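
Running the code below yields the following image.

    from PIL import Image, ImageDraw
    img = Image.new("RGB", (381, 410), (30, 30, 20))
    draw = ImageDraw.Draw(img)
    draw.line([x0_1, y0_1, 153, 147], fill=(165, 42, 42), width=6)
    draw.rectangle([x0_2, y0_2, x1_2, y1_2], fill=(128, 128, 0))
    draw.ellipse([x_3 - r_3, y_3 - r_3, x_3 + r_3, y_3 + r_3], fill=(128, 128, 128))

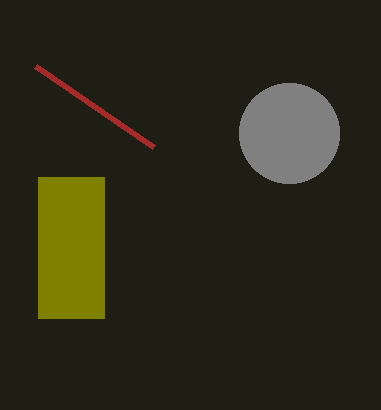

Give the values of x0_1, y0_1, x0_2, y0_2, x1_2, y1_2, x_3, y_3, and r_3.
x0_1 = 35; y0_1 = 66; x0_2 = 38; y0_2 = 177; x1_2 = 104; y1_2 = 318; x_3 = 289; y_3 = 133; r_3 = 50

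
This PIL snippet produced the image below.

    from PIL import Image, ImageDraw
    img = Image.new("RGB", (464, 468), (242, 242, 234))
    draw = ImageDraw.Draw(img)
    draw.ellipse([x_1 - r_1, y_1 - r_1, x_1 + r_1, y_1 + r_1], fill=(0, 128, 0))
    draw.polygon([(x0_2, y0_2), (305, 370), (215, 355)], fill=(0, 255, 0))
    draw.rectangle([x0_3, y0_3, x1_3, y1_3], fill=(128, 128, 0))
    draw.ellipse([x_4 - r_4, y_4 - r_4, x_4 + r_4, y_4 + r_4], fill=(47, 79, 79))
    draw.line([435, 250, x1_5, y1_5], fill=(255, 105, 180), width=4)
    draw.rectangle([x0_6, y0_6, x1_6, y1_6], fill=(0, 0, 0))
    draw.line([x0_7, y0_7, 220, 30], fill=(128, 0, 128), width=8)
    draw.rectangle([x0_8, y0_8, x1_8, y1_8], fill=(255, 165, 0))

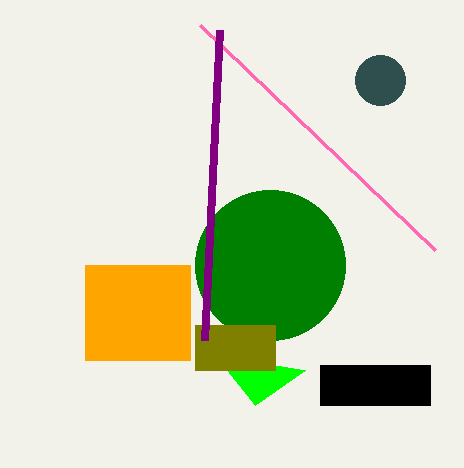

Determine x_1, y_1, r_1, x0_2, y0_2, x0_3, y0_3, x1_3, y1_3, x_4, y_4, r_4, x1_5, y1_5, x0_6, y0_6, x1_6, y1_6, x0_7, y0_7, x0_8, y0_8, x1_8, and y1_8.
x_1 = 270; y_1 = 265; r_1 = 75; x0_2 = 255; y0_2 = 405; x0_3 = 195; y0_3 = 325; x1_3 = 275; y1_3 = 370; x_4 = 380; y_4 = 80; r_4 = 25; x1_5 = 200; y1_5 = 25; x0_6 = 320; y0_6 = 365; x1_6 = 430; y1_6 = 405; x0_7 = 205; y0_7 = 340; x0_8 = 85; y0_8 = 265; x1_8 = 190; y1_8 = 360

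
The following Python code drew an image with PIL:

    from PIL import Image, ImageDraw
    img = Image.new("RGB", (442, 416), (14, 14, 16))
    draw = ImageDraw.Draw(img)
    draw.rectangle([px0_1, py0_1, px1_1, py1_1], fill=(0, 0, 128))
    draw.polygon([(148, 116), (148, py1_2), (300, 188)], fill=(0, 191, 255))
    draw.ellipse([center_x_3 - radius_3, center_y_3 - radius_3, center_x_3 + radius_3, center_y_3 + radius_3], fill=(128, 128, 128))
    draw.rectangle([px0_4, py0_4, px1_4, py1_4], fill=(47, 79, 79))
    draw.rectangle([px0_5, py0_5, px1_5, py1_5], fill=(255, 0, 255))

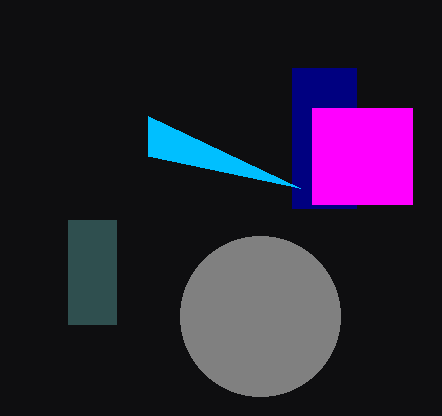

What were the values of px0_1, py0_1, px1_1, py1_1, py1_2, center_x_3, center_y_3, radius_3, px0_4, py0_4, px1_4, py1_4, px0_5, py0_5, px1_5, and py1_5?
px0_1 = 292, py0_1 = 68, px1_1 = 356, py1_1 = 208, py1_2 = 156, center_x_3 = 260, center_y_3 = 316, radius_3 = 80, px0_4 = 68, py0_4 = 220, px1_4 = 116, py1_4 = 324, px0_5 = 312, py0_5 = 108, px1_5 = 412, py1_5 = 204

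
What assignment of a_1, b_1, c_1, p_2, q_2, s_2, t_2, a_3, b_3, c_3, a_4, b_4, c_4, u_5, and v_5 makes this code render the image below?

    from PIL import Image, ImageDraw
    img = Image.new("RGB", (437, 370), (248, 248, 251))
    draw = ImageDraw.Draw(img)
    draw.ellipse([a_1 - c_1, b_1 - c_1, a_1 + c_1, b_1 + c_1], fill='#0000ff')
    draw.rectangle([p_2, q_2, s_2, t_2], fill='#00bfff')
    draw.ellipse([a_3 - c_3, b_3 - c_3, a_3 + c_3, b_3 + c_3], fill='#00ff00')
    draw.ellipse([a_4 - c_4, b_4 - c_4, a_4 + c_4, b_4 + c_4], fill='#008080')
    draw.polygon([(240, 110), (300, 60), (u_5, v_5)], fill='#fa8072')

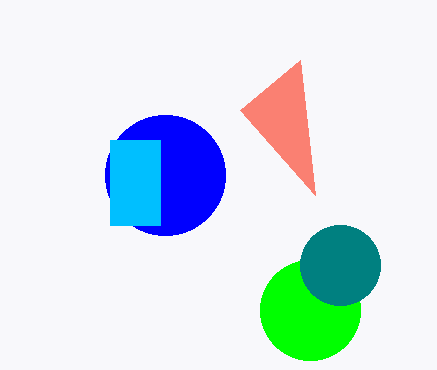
a_1 = 165
b_1 = 175
c_1 = 60
p_2 = 110
q_2 = 140
s_2 = 160
t_2 = 225
a_3 = 310
b_3 = 310
c_3 = 50
a_4 = 340
b_4 = 265
c_4 = 40
u_5 = 315
v_5 = 195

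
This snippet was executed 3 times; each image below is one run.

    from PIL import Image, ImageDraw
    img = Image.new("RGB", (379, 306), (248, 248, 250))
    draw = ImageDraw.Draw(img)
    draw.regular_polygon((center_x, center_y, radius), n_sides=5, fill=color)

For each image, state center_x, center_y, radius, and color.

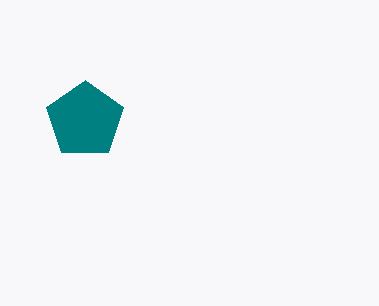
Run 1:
center_x = 85; center_y = 120; radius = 40; color = 'teal'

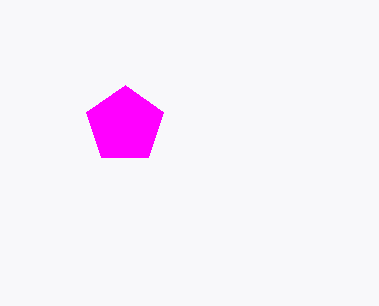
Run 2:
center_x = 125, center_y = 125, radius = 40, color = 'magenta'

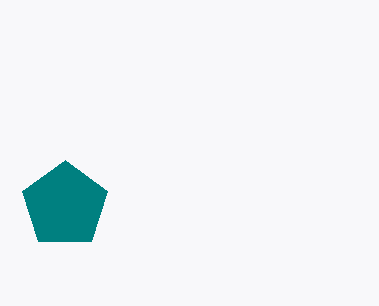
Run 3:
center_x = 65
center_y = 205
radius = 45
color = 'teal'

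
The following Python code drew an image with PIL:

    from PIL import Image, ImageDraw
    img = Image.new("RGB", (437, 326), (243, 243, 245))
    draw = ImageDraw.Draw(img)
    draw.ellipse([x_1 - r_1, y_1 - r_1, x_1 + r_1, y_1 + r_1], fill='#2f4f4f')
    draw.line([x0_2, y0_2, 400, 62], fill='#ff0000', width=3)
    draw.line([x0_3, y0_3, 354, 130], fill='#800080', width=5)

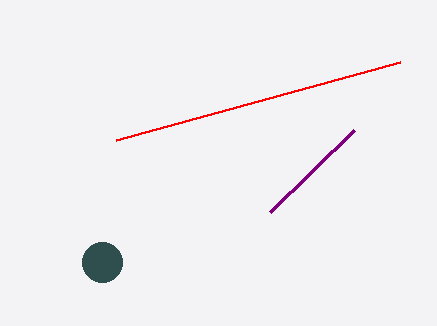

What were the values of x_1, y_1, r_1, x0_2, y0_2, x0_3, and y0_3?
x_1 = 102; y_1 = 262; r_1 = 20; x0_2 = 116; y0_2 = 140; x0_3 = 270; y0_3 = 212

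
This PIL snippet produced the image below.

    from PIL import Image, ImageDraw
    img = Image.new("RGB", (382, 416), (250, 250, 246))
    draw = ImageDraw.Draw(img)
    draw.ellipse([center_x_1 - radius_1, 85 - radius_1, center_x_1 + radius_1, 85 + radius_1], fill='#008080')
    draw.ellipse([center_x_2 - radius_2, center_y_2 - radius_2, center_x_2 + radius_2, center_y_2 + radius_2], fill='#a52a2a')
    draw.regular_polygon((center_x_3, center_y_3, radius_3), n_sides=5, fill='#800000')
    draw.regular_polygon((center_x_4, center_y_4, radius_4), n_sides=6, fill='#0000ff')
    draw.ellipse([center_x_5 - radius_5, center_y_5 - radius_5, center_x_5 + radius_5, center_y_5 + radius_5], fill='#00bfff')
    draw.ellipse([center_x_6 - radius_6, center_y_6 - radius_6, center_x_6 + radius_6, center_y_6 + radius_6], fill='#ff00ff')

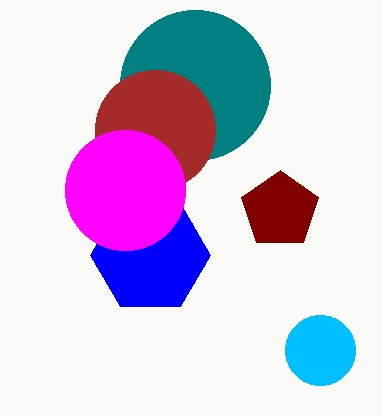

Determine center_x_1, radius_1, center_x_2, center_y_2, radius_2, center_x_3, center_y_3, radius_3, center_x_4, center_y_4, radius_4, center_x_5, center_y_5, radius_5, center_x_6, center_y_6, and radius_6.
center_x_1 = 195, radius_1 = 75, center_x_2 = 155, center_y_2 = 130, radius_2 = 60, center_x_3 = 280, center_y_3 = 210, radius_3 = 40, center_x_4 = 150, center_y_4 = 255, radius_4 = 60, center_x_5 = 320, center_y_5 = 350, radius_5 = 35, center_x_6 = 125, center_y_6 = 190, radius_6 = 60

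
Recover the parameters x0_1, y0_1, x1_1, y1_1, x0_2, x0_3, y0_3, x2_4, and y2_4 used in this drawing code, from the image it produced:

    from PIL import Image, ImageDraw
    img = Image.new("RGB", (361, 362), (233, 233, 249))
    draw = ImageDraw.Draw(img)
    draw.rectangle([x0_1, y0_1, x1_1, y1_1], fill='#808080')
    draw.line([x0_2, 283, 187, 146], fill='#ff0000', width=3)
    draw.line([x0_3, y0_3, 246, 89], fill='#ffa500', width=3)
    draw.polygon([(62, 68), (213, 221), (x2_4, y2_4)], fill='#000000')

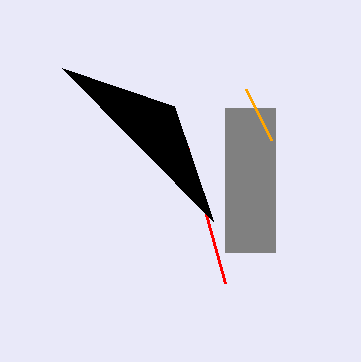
x0_1 = 225
y0_1 = 108
x1_1 = 275
y1_1 = 252
x0_2 = 225
x0_3 = 271
y0_3 = 140
x2_4 = 174
y2_4 = 106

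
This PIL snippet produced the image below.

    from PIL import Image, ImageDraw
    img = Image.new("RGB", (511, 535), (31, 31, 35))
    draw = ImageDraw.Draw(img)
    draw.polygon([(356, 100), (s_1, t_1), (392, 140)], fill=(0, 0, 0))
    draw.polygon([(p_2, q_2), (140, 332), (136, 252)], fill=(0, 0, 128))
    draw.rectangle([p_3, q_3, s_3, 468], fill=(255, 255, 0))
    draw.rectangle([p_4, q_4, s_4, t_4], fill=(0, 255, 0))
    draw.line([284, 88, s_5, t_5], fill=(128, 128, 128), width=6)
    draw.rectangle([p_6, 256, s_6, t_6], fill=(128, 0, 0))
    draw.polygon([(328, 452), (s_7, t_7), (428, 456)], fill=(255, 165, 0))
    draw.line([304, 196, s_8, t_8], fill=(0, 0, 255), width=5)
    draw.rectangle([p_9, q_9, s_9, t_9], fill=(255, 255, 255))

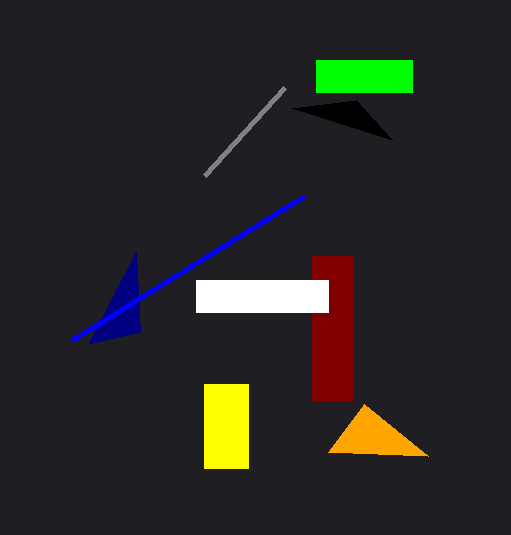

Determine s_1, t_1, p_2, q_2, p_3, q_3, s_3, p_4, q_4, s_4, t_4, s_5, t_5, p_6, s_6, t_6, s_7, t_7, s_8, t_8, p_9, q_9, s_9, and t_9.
s_1 = 292
t_1 = 108
p_2 = 88
q_2 = 344
p_3 = 204
q_3 = 384
s_3 = 248
p_4 = 316
q_4 = 60
s_4 = 412
t_4 = 92
s_5 = 204
t_5 = 176
p_6 = 312
s_6 = 352
t_6 = 400
s_7 = 364
t_7 = 404
s_8 = 72
t_8 = 340
p_9 = 196
q_9 = 280
s_9 = 328
t_9 = 312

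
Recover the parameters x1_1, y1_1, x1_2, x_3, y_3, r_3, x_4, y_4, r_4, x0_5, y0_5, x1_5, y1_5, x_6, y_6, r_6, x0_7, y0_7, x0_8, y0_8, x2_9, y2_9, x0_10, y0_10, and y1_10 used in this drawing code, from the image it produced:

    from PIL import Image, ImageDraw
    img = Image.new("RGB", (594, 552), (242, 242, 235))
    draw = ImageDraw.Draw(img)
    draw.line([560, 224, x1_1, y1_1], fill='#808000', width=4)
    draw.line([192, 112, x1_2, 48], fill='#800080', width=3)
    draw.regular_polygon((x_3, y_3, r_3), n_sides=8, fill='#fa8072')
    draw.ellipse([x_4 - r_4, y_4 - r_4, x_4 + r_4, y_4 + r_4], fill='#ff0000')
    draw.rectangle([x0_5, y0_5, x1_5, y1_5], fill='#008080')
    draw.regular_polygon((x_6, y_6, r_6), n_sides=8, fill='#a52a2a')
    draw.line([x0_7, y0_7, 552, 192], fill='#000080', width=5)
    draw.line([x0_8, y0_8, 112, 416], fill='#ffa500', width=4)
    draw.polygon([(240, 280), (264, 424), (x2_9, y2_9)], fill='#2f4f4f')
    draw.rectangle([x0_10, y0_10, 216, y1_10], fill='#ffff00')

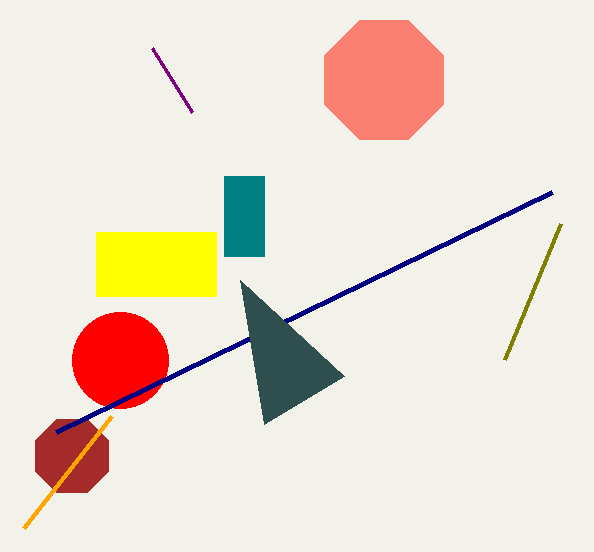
x1_1 = 504; y1_1 = 360; x1_2 = 152; x_3 = 384; y_3 = 80; r_3 = 64; x_4 = 120; y_4 = 360; r_4 = 48; x0_5 = 224; y0_5 = 176; x1_5 = 264; y1_5 = 256; x_6 = 72; y_6 = 456; r_6 = 40; x0_7 = 56; y0_7 = 432; x0_8 = 24; y0_8 = 528; x2_9 = 344; y2_9 = 376; x0_10 = 96; y0_10 = 232; y1_10 = 296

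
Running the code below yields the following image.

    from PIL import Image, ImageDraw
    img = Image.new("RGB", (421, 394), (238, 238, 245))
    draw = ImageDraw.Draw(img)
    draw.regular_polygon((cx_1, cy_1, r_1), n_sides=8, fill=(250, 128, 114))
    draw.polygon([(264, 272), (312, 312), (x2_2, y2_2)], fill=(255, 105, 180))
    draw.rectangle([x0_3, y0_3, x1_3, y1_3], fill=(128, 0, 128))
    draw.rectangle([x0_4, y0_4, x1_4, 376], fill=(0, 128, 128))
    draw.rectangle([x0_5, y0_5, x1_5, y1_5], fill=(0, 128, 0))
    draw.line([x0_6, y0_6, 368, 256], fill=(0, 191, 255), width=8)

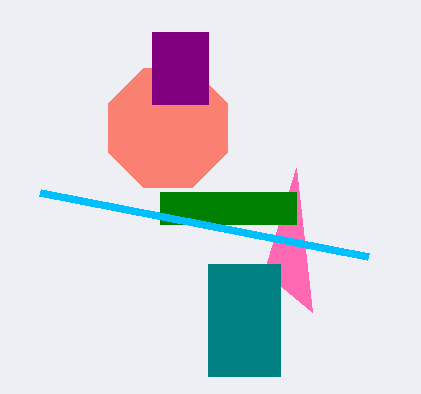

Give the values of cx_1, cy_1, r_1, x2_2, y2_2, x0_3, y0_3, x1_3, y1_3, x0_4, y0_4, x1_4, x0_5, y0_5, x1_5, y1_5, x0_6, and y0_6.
cx_1 = 168
cy_1 = 128
r_1 = 64
x2_2 = 296
y2_2 = 168
x0_3 = 152
y0_3 = 32
x1_3 = 208
y1_3 = 104
x0_4 = 208
y0_4 = 264
x1_4 = 280
x0_5 = 160
y0_5 = 192
x1_5 = 296
y1_5 = 224
x0_6 = 40
y0_6 = 192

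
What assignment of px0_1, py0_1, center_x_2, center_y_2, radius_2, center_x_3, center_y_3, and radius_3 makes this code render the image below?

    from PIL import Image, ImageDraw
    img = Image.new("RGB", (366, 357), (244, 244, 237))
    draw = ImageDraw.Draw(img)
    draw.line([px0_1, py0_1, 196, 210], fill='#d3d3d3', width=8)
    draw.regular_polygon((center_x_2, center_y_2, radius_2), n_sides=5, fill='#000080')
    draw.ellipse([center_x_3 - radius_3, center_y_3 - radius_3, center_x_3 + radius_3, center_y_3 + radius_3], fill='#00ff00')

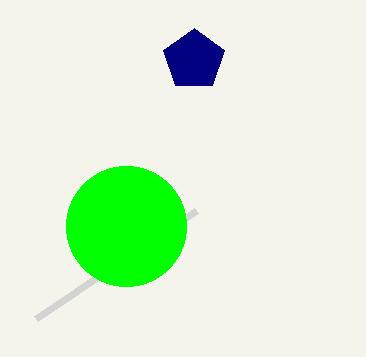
px0_1 = 36
py0_1 = 318
center_x_2 = 194
center_y_2 = 60
radius_2 = 32
center_x_3 = 126
center_y_3 = 226
radius_3 = 60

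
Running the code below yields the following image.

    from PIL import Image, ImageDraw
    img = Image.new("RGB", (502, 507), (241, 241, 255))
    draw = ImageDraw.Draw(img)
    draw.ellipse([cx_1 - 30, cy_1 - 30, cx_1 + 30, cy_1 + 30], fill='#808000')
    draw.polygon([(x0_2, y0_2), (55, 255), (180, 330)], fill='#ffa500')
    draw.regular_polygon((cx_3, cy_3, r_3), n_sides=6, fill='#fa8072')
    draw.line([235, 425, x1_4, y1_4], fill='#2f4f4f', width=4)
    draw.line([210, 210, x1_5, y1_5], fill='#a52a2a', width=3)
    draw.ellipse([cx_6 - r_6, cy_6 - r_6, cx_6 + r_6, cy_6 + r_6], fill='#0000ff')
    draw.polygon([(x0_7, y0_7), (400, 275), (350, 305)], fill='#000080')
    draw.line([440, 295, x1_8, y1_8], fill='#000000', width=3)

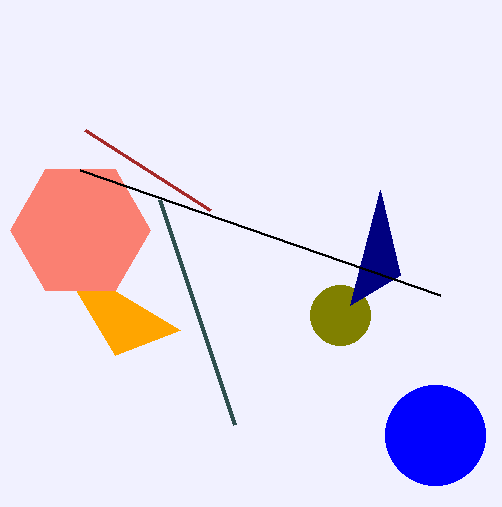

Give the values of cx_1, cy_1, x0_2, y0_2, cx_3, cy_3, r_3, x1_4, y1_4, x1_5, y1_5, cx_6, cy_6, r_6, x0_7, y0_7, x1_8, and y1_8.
cx_1 = 340, cy_1 = 315, x0_2 = 115, y0_2 = 355, cx_3 = 80, cy_3 = 230, r_3 = 70, x1_4 = 160, y1_4 = 200, x1_5 = 85, y1_5 = 130, cx_6 = 435, cy_6 = 435, r_6 = 50, x0_7 = 380, y0_7 = 190, x1_8 = 80, y1_8 = 170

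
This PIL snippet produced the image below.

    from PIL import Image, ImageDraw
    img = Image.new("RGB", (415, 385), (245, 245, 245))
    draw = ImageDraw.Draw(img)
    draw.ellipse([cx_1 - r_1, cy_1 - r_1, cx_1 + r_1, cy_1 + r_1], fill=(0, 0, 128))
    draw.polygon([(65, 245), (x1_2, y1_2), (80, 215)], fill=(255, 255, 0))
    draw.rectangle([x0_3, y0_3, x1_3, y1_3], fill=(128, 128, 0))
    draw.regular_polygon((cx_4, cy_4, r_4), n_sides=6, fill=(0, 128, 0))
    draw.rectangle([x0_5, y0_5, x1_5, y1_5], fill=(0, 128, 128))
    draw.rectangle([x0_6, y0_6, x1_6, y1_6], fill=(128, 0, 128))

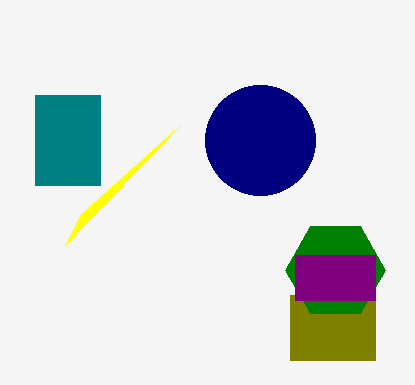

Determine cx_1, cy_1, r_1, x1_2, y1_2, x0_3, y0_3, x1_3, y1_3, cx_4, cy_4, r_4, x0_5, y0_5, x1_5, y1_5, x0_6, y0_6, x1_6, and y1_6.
cx_1 = 260; cy_1 = 140; r_1 = 55; x1_2 = 180; y1_2 = 125; x0_3 = 290; y0_3 = 295; x1_3 = 375; y1_3 = 360; cx_4 = 335; cy_4 = 270; r_4 = 50; x0_5 = 35; y0_5 = 95; x1_5 = 100; y1_5 = 185; x0_6 = 295; y0_6 = 255; x1_6 = 375; y1_6 = 300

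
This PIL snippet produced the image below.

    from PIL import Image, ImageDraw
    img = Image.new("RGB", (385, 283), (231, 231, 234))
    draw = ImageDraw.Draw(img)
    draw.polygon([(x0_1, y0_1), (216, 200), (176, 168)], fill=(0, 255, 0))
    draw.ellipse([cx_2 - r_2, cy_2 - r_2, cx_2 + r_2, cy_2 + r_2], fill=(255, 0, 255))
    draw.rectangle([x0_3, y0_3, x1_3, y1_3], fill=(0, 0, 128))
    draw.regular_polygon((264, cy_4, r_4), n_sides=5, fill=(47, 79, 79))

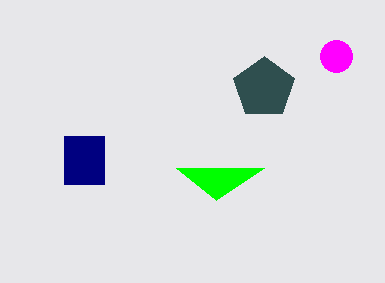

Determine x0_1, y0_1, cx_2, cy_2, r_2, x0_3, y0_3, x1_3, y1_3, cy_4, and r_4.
x0_1 = 264
y0_1 = 168
cx_2 = 336
cy_2 = 56
r_2 = 16
x0_3 = 64
y0_3 = 136
x1_3 = 104
y1_3 = 184
cy_4 = 88
r_4 = 32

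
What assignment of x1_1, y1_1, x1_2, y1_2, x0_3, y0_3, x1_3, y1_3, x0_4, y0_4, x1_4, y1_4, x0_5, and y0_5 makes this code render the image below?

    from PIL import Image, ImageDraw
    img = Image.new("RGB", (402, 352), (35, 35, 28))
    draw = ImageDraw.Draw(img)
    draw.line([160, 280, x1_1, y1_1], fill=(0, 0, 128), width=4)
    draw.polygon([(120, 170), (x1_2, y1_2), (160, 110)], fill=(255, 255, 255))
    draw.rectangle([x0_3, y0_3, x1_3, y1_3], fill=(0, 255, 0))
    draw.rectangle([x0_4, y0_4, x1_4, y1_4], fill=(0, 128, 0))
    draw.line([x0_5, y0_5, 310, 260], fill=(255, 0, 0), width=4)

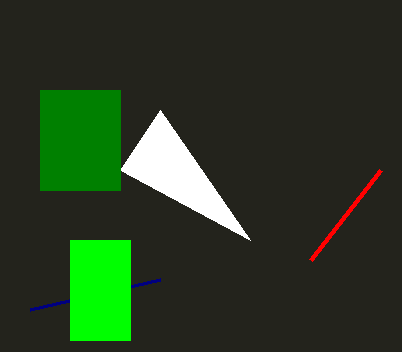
x1_1 = 30
y1_1 = 310
x1_2 = 250
y1_2 = 240
x0_3 = 70
y0_3 = 240
x1_3 = 130
y1_3 = 340
x0_4 = 40
y0_4 = 90
x1_4 = 120
y1_4 = 190
x0_5 = 380
y0_5 = 170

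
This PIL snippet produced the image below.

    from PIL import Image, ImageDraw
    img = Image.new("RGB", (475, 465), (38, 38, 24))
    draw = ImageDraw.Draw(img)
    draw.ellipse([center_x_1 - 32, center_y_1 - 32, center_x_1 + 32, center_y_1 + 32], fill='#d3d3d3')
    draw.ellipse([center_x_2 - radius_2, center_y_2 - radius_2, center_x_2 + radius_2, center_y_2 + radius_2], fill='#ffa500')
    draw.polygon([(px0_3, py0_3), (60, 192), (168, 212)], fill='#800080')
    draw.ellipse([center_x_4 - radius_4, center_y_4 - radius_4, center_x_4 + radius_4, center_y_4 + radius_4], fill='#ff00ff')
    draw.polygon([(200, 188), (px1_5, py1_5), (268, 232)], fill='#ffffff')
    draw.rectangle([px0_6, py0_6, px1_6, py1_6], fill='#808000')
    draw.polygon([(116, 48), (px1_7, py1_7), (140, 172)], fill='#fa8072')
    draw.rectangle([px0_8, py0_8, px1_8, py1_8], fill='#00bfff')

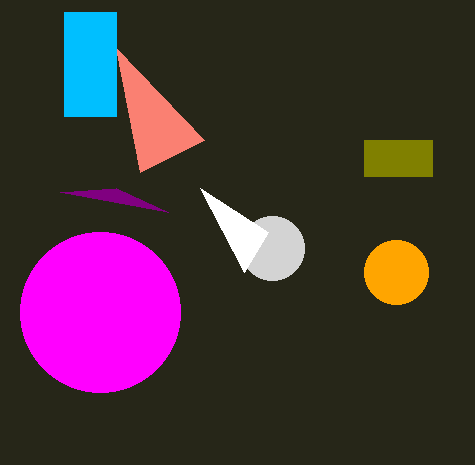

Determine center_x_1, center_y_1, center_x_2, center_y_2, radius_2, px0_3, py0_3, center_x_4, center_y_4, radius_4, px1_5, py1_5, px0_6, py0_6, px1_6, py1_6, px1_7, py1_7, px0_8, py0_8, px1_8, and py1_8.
center_x_1 = 272; center_y_1 = 248; center_x_2 = 396; center_y_2 = 272; radius_2 = 32; px0_3 = 116; py0_3 = 188; center_x_4 = 100; center_y_4 = 312; radius_4 = 80; px1_5 = 244; py1_5 = 272; px0_6 = 364; py0_6 = 140; px1_6 = 432; py1_6 = 176; px1_7 = 204; py1_7 = 140; px0_8 = 64; py0_8 = 12; px1_8 = 116; py1_8 = 116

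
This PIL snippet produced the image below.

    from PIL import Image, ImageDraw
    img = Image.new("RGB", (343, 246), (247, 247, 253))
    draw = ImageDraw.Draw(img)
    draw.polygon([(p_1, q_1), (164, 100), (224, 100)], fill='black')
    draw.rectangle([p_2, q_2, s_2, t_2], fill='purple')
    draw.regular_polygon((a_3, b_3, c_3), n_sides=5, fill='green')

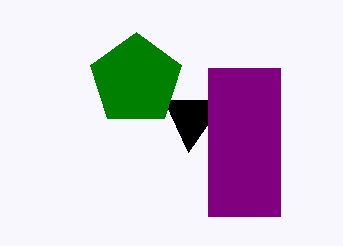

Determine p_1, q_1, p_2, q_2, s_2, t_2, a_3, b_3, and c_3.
p_1 = 188
q_1 = 152
p_2 = 208
q_2 = 68
s_2 = 280
t_2 = 216
a_3 = 136
b_3 = 80
c_3 = 48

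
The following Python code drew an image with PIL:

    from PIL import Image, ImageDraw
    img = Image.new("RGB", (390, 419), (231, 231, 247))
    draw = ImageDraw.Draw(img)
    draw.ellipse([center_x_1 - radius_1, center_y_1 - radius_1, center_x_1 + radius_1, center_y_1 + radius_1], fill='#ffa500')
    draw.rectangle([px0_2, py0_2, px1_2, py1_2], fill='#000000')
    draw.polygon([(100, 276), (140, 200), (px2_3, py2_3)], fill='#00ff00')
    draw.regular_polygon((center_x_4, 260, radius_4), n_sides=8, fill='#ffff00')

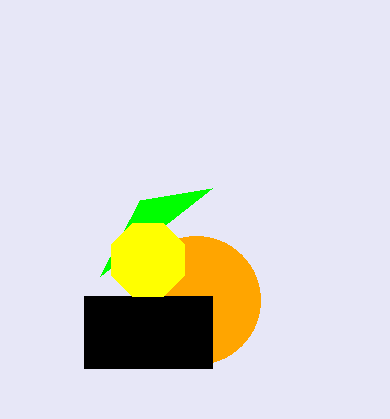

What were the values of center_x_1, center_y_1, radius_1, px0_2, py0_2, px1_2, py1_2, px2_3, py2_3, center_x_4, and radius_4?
center_x_1 = 196; center_y_1 = 300; radius_1 = 64; px0_2 = 84; py0_2 = 296; px1_2 = 212; py1_2 = 368; px2_3 = 212; py2_3 = 188; center_x_4 = 148; radius_4 = 40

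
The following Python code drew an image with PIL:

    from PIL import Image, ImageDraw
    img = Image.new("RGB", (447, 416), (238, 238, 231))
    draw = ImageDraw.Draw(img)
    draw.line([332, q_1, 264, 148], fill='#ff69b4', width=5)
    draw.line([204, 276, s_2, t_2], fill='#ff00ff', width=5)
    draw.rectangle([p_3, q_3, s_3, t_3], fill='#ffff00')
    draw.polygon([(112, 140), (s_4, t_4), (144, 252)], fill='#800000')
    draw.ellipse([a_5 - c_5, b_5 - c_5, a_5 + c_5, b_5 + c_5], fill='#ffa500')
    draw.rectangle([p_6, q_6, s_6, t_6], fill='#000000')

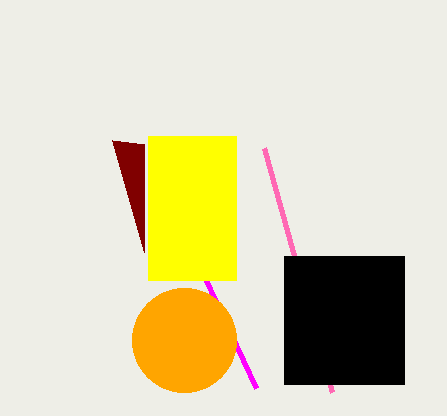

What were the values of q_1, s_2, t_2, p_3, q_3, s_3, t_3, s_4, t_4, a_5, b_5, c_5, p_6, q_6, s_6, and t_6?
q_1 = 392; s_2 = 256; t_2 = 388; p_3 = 148; q_3 = 136; s_3 = 236; t_3 = 280; s_4 = 144; t_4 = 144; a_5 = 184; b_5 = 340; c_5 = 52; p_6 = 284; q_6 = 256; s_6 = 404; t_6 = 384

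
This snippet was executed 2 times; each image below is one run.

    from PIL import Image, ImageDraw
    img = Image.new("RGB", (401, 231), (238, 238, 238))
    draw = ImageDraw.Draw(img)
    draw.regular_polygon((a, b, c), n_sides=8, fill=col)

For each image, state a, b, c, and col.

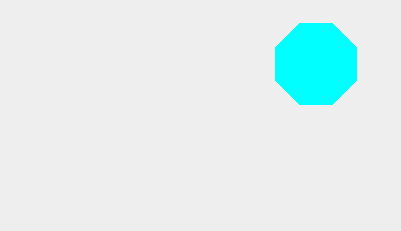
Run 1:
a = 316; b = 64; c = 44; col = 'cyan'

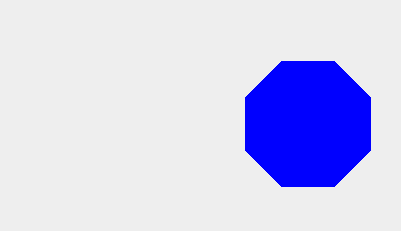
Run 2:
a = 308; b = 124; c = 68; col = 'blue'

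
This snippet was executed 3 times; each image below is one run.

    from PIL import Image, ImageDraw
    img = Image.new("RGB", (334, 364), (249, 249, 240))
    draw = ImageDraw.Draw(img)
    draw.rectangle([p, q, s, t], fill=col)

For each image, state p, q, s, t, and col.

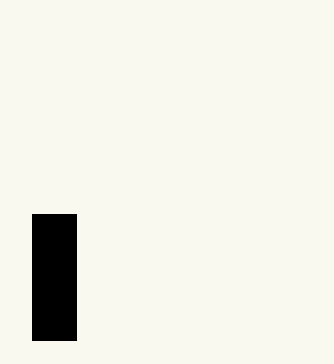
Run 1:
p = 32, q = 214, s = 76, t = 340, col = 'black'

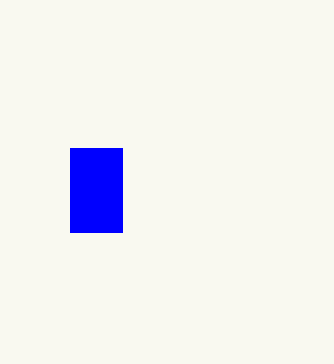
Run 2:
p = 70
q = 148
s = 122
t = 232
col = 'blue'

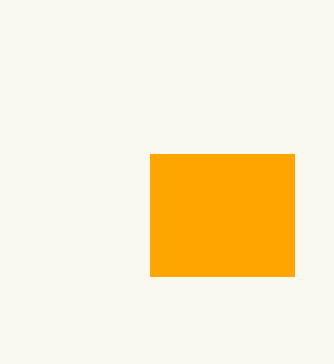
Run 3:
p = 150, q = 154, s = 294, t = 276, col = 'orange'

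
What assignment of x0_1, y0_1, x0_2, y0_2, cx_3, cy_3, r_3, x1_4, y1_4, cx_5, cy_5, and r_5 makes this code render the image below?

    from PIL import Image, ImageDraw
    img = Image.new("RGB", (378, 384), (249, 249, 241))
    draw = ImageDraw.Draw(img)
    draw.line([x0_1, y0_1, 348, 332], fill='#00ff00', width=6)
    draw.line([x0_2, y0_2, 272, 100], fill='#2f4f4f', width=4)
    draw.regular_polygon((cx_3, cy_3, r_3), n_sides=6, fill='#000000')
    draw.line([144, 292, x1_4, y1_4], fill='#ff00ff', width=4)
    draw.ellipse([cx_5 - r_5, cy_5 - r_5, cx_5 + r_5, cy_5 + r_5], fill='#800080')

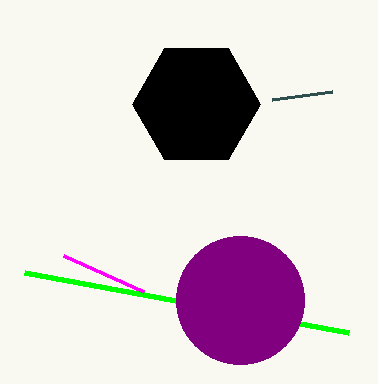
x0_1 = 24
y0_1 = 272
x0_2 = 332
y0_2 = 92
cx_3 = 196
cy_3 = 104
r_3 = 64
x1_4 = 64
y1_4 = 256
cx_5 = 240
cy_5 = 300
r_5 = 64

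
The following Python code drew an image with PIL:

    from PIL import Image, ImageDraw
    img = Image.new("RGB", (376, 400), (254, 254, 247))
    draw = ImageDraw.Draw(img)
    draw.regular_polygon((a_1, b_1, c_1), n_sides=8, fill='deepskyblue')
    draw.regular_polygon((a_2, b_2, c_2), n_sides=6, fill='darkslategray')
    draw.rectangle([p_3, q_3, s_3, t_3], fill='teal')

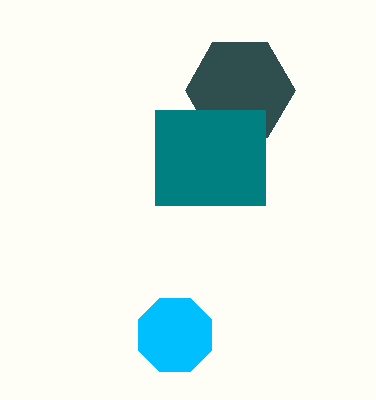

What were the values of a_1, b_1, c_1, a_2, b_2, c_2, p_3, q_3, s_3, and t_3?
a_1 = 175, b_1 = 335, c_1 = 40, a_2 = 240, b_2 = 90, c_2 = 55, p_3 = 155, q_3 = 110, s_3 = 265, t_3 = 205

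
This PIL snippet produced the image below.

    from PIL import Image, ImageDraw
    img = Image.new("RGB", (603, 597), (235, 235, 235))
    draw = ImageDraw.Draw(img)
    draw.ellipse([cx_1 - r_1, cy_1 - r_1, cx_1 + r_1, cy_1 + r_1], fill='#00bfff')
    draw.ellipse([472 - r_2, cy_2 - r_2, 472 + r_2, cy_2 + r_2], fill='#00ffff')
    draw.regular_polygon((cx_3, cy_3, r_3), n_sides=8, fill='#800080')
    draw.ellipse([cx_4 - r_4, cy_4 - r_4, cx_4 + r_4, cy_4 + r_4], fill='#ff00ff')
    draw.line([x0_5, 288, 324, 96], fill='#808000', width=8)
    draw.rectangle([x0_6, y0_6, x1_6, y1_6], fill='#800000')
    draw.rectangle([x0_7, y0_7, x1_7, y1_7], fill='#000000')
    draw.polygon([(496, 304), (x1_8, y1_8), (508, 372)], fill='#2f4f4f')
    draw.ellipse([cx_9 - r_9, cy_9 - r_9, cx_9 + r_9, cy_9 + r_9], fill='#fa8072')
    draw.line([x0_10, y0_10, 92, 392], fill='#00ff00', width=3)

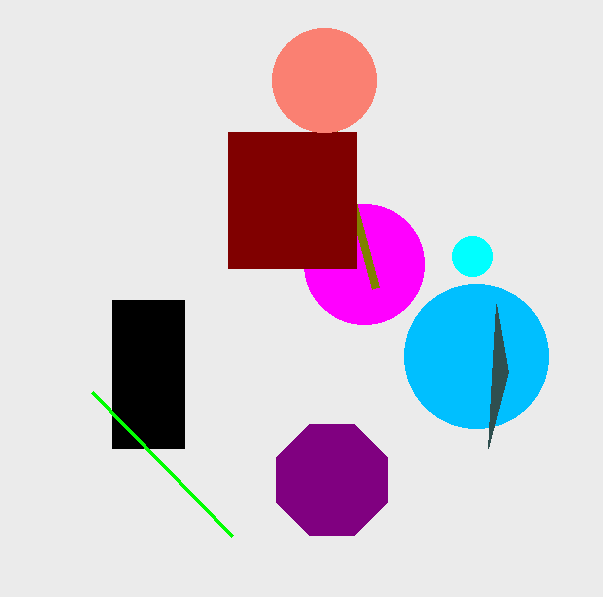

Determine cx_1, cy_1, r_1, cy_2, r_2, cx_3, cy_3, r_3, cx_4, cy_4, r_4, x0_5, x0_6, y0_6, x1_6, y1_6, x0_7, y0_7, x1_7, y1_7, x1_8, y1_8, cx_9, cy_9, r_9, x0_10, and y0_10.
cx_1 = 476
cy_1 = 356
r_1 = 72
cy_2 = 256
r_2 = 20
cx_3 = 332
cy_3 = 480
r_3 = 60
cx_4 = 364
cy_4 = 264
r_4 = 60
x0_5 = 376
x0_6 = 228
y0_6 = 132
x1_6 = 356
y1_6 = 268
x0_7 = 112
y0_7 = 300
x1_7 = 184
y1_7 = 448
x1_8 = 488
y1_8 = 448
cx_9 = 324
cy_9 = 80
r_9 = 52
x0_10 = 232
y0_10 = 536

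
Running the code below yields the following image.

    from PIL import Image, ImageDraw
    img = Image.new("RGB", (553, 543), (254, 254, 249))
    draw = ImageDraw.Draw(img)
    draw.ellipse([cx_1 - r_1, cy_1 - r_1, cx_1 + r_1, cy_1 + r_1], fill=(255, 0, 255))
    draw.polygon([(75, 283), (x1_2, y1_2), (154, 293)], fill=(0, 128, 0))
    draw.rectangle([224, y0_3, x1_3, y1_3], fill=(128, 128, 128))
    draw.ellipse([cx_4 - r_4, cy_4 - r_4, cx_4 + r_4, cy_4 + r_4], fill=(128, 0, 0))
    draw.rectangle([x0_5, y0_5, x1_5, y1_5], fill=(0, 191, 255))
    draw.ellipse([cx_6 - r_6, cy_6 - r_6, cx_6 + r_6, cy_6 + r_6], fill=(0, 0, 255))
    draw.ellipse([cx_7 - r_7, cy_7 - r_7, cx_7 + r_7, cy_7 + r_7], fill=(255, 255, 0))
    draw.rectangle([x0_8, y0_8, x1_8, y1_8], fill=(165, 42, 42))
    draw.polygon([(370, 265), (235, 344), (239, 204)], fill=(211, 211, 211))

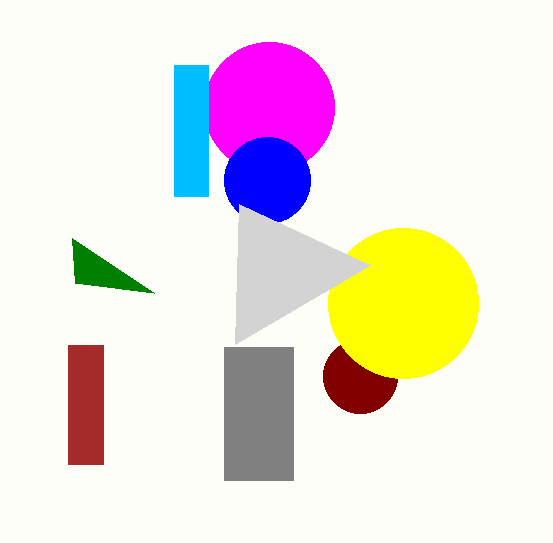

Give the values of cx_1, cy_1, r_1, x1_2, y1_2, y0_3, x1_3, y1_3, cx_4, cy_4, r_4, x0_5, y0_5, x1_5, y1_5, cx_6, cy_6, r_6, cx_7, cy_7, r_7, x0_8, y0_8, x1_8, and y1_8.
cx_1 = 269; cy_1 = 107; r_1 = 65; x1_2 = 72; y1_2 = 238; y0_3 = 347; x1_3 = 293; y1_3 = 480; cx_4 = 360; cy_4 = 376; r_4 = 37; x0_5 = 174; y0_5 = 65; x1_5 = 208; y1_5 = 196; cx_6 = 267; cy_6 = 180; r_6 = 43; cx_7 = 403; cy_7 = 303; r_7 = 75; x0_8 = 68; y0_8 = 345; x1_8 = 103; y1_8 = 464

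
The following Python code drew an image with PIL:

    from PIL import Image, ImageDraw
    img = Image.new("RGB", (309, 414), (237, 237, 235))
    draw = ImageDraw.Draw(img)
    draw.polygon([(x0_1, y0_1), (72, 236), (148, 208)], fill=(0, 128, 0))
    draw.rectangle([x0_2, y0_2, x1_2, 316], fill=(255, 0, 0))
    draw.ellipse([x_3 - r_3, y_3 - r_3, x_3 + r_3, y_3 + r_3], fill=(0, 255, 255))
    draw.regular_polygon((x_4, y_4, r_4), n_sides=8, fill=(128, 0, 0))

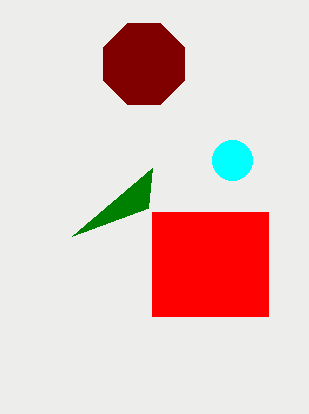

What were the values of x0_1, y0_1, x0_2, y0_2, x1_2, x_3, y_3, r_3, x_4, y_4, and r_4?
x0_1 = 152
y0_1 = 168
x0_2 = 152
y0_2 = 212
x1_2 = 268
x_3 = 232
y_3 = 160
r_3 = 20
x_4 = 144
y_4 = 64
r_4 = 44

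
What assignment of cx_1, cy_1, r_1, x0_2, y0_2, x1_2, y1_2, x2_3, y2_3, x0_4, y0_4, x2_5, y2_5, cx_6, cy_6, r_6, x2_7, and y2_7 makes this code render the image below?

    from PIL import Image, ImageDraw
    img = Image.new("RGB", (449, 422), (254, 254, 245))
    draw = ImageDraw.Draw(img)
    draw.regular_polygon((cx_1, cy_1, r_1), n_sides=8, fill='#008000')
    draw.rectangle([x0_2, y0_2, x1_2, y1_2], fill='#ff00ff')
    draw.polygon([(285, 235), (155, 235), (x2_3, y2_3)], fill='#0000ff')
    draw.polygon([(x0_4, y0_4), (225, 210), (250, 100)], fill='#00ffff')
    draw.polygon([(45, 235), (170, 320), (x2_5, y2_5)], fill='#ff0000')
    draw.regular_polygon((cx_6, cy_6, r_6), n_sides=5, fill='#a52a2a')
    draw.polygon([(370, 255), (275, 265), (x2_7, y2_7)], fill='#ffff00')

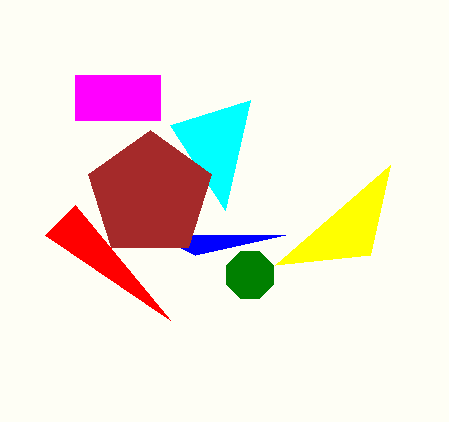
cx_1 = 250
cy_1 = 275
r_1 = 25
x0_2 = 75
y0_2 = 75
x1_2 = 160
y1_2 = 120
x2_3 = 195
y2_3 = 255
x0_4 = 170
y0_4 = 125
x2_5 = 75
y2_5 = 205
cx_6 = 150
cy_6 = 195
r_6 = 65
x2_7 = 390
y2_7 = 165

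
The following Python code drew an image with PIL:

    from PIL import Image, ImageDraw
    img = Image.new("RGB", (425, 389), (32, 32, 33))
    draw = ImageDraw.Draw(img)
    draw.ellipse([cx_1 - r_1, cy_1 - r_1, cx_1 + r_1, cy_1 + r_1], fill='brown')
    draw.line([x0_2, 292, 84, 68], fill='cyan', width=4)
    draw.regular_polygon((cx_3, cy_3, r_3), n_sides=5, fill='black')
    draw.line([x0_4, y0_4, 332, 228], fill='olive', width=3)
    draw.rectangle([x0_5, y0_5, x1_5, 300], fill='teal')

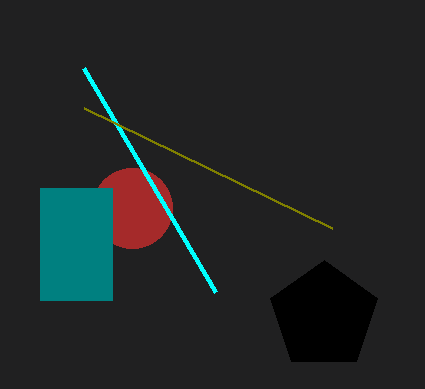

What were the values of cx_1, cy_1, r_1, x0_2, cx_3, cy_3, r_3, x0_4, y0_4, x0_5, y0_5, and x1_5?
cx_1 = 132, cy_1 = 208, r_1 = 40, x0_2 = 216, cx_3 = 324, cy_3 = 316, r_3 = 56, x0_4 = 84, y0_4 = 108, x0_5 = 40, y0_5 = 188, x1_5 = 112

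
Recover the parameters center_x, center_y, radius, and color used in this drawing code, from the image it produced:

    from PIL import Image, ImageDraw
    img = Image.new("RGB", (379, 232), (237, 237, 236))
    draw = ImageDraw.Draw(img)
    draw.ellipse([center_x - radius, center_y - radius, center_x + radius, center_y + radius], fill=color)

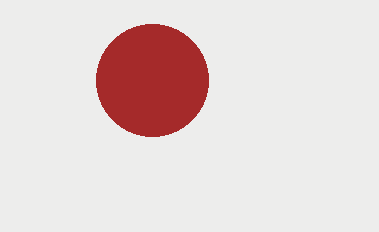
center_x = 152
center_y = 80
radius = 56
color = 'brown'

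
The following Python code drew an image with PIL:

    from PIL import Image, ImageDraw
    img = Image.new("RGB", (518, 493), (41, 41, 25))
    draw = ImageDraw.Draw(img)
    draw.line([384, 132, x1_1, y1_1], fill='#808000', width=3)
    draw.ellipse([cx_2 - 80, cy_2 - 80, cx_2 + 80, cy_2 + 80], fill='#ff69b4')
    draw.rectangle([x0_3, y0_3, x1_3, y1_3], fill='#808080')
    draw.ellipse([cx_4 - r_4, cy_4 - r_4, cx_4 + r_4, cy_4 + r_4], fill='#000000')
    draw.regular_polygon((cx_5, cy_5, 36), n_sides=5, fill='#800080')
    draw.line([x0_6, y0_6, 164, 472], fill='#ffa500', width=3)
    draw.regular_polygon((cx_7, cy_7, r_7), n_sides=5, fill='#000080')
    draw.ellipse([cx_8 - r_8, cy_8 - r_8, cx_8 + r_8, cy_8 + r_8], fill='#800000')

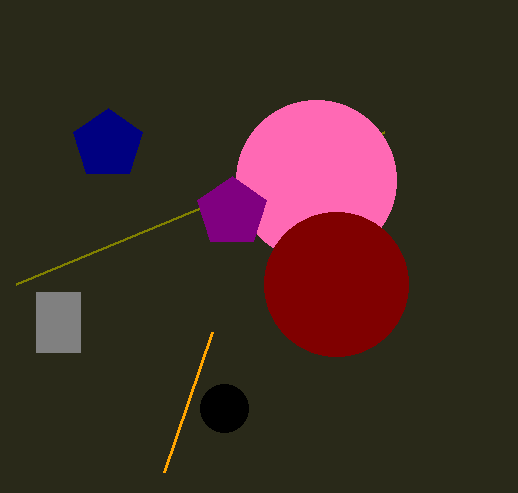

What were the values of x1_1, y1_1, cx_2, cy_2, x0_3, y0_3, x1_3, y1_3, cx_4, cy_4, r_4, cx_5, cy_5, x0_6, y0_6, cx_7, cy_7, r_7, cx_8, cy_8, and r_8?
x1_1 = 16, y1_1 = 284, cx_2 = 316, cy_2 = 180, x0_3 = 36, y0_3 = 292, x1_3 = 80, y1_3 = 352, cx_4 = 224, cy_4 = 408, r_4 = 24, cx_5 = 232, cy_5 = 212, x0_6 = 212, y0_6 = 332, cx_7 = 108, cy_7 = 144, r_7 = 36, cx_8 = 336, cy_8 = 284, r_8 = 72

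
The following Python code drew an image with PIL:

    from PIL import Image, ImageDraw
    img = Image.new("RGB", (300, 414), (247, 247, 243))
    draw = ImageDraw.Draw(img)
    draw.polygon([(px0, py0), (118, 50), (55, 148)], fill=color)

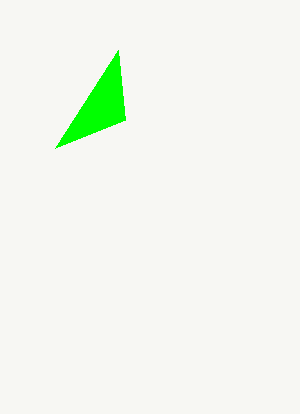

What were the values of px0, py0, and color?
px0 = 125
py0 = 120
color = 'lime'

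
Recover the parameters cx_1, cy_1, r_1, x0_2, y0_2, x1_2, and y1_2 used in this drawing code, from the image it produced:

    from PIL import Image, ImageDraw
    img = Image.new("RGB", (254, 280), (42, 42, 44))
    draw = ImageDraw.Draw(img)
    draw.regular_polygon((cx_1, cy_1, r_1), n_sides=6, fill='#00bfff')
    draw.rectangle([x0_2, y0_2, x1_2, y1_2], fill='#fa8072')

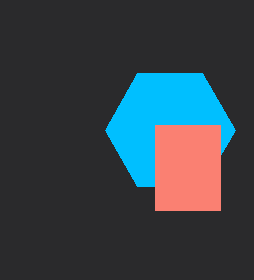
cx_1 = 170; cy_1 = 130; r_1 = 65; x0_2 = 155; y0_2 = 125; x1_2 = 220; y1_2 = 210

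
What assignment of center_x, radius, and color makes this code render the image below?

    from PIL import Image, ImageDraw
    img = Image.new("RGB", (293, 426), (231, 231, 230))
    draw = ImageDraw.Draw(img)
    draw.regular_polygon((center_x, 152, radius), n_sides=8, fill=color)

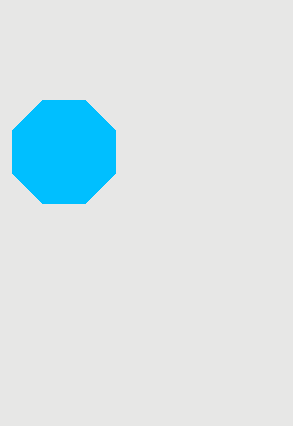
center_x = 64
radius = 56
color = 'deepskyblue'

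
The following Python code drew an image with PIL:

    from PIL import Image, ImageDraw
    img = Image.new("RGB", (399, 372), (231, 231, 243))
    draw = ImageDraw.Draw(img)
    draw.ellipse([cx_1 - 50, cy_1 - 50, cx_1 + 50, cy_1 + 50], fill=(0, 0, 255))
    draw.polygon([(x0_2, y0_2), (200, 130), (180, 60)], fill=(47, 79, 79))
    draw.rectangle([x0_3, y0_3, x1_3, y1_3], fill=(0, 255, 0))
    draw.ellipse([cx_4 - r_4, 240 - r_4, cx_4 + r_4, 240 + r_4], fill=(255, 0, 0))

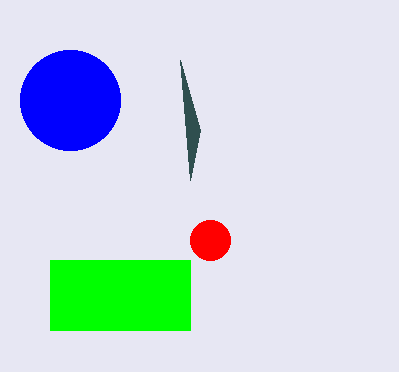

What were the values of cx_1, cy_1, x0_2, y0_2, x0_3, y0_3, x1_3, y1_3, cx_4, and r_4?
cx_1 = 70; cy_1 = 100; x0_2 = 190; y0_2 = 180; x0_3 = 50; y0_3 = 260; x1_3 = 190; y1_3 = 330; cx_4 = 210; r_4 = 20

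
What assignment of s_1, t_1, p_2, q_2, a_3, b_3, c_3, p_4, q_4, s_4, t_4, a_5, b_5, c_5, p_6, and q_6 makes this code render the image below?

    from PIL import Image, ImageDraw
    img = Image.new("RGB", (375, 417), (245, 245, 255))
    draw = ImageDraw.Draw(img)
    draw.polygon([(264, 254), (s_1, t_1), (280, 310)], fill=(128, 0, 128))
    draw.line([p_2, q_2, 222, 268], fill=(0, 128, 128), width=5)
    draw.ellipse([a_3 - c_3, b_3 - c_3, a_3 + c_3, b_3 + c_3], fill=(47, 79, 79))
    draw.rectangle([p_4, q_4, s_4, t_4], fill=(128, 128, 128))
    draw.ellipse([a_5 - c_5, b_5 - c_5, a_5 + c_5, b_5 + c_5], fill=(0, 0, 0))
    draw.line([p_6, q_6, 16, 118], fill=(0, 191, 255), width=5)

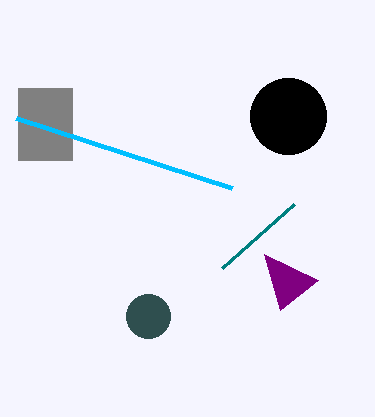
s_1 = 318; t_1 = 280; p_2 = 294; q_2 = 204; a_3 = 148; b_3 = 316; c_3 = 22; p_4 = 18; q_4 = 88; s_4 = 72; t_4 = 160; a_5 = 288; b_5 = 116; c_5 = 38; p_6 = 232; q_6 = 188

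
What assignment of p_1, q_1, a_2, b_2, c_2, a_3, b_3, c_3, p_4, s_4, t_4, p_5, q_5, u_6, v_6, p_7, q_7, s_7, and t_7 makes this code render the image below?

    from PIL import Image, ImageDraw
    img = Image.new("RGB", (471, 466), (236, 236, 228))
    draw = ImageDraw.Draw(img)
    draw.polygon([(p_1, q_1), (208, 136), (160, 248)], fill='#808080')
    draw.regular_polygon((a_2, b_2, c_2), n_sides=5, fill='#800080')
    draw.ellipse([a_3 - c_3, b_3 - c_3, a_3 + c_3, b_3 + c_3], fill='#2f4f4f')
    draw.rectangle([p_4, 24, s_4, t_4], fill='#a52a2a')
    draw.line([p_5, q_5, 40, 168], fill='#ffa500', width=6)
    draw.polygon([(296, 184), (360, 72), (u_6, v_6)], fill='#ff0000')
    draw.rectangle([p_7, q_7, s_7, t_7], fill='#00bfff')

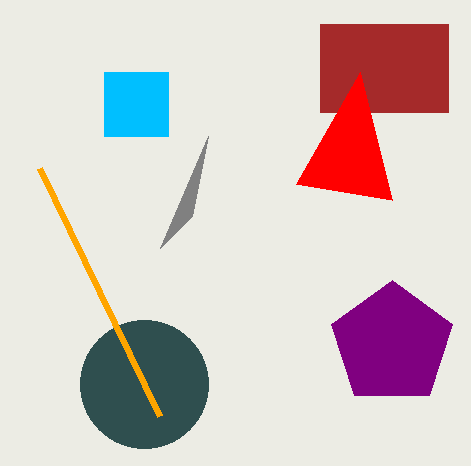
p_1 = 192, q_1 = 216, a_2 = 392, b_2 = 344, c_2 = 64, a_3 = 144, b_3 = 384, c_3 = 64, p_4 = 320, s_4 = 448, t_4 = 112, p_5 = 160, q_5 = 416, u_6 = 392, v_6 = 200, p_7 = 104, q_7 = 72, s_7 = 168, t_7 = 136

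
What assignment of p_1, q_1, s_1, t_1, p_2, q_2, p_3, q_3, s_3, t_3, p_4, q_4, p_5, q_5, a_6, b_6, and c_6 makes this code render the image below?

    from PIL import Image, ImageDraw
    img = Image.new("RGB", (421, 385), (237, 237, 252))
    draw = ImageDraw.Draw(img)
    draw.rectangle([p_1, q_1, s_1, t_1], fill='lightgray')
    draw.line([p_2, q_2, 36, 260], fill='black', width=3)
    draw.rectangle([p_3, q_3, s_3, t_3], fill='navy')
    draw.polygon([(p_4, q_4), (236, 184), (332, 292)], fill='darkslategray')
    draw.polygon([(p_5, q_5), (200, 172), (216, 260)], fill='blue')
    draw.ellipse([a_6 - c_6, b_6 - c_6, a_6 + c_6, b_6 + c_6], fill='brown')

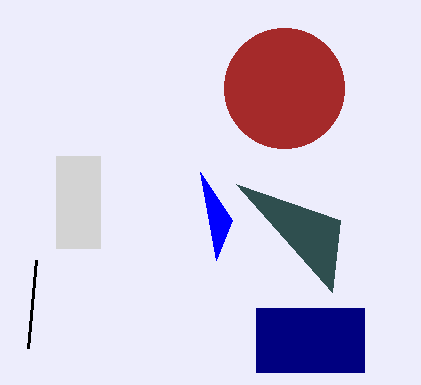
p_1 = 56, q_1 = 156, s_1 = 100, t_1 = 248, p_2 = 28, q_2 = 348, p_3 = 256, q_3 = 308, s_3 = 364, t_3 = 372, p_4 = 340, q_4 = 220, p_5 = 232, q_5 = 220, a_6 = 284, b_6 = 88, c_6 = 60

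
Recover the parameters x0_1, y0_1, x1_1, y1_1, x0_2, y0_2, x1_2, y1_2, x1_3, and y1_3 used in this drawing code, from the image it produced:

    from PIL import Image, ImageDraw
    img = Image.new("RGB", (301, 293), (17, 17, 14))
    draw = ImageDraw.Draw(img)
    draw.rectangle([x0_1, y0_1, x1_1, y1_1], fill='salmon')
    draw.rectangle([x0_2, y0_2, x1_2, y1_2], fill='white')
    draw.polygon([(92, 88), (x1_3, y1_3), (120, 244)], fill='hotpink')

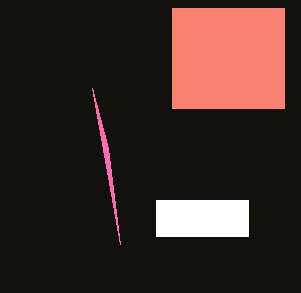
x0_1 = 172, y0_1 = 8, x1_1 = 284, y1_1 = 108, x0_2 = 156, y0_2 = 200, x1_2 = 248, y1_2 = 236, x1_3 = 108, y1_3 = 148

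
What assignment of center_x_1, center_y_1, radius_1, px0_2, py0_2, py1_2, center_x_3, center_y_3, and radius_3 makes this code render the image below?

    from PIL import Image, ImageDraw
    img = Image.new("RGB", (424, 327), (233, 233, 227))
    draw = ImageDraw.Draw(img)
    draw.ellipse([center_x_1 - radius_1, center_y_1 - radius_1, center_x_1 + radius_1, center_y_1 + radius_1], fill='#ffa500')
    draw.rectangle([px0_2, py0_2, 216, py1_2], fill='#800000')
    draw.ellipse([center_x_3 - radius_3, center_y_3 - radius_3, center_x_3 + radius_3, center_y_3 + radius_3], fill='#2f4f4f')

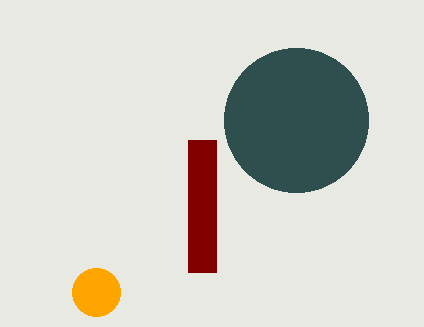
center_x_1 = 96; center_y_1 = 292; radius_1 = 24; px0_2 = 188; py0_2 = 140; py1_2 = 272; center_x_3 = 296; center_y_3 = 120; radius_3 = 72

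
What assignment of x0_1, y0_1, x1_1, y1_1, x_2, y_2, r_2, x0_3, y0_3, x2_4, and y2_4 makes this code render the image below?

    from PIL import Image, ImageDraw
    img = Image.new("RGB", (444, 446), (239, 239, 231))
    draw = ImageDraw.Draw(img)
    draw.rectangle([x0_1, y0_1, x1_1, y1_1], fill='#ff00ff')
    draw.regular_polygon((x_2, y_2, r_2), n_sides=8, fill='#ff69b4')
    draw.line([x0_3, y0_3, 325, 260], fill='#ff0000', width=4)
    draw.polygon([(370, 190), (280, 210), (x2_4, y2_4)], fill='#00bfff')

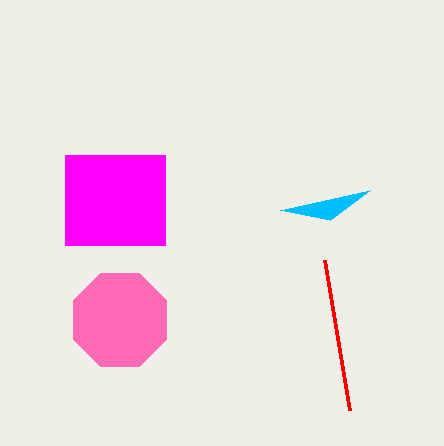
x0_1 = 65
y0_1 = 155
x1_1 = 165
y1_1 = 245
x_2 = 120
y_2 = 320
r_2 = 50
x0_3 = 350
y0_3 = 410
x2_4 = 330
y2_4 = 220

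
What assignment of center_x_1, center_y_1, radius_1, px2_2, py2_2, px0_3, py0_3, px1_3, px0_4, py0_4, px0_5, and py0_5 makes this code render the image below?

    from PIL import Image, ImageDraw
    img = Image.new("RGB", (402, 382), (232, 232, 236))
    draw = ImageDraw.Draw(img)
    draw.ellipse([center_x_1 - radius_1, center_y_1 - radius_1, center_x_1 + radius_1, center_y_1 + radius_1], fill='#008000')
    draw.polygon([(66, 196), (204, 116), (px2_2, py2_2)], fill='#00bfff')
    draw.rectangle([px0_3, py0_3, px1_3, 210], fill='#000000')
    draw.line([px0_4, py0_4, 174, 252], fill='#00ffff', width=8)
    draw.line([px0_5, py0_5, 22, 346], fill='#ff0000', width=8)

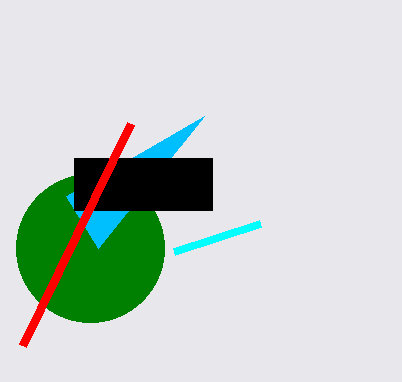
center_x_1 = 90; center_y_1 = 248; radius_1 = 74; px2_2 = 98; py2_2 = 248; px0_3 = 74; py0_3 = 158; px1_3 = 212; px0_4 = 260; py0_4 = 224; px0_5 = 130; py0_5 = 124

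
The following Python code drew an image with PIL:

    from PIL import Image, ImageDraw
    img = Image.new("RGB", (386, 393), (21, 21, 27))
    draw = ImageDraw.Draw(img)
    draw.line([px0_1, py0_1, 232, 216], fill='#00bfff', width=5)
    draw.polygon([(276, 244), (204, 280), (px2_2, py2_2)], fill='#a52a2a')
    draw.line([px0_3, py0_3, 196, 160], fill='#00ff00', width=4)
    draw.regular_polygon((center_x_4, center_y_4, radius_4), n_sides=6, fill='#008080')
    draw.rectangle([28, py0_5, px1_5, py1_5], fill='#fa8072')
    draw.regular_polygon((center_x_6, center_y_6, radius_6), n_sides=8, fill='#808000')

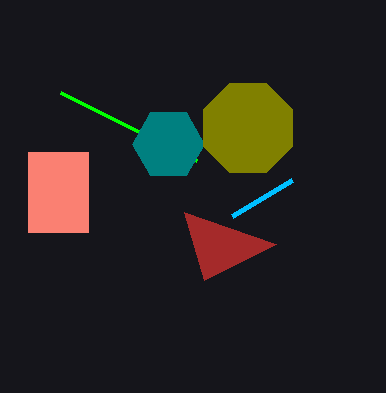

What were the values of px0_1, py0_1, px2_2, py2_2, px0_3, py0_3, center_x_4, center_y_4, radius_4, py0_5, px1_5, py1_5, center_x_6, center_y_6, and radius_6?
px0_1 = 292
py0_1 = 180
px2_2 = 184
py2_2 = 212
px0_3 = 60
py0_3 = 92
center_x_4 = 168
center_y_4 = 144
radius_4 = 36
py0_5 = 152
px1_5 = 88
py1_5 = 232
center_x_6 = 248
center_y_6 = 128
radius_6 = 48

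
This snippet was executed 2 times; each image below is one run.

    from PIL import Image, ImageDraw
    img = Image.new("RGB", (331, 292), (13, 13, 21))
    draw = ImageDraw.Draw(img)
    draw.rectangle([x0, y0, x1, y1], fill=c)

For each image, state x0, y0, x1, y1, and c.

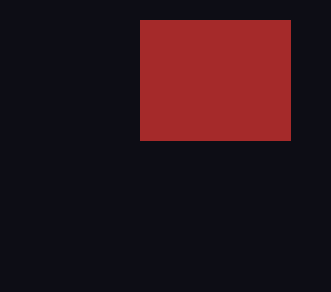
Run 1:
x0 = 140; y0 = 20; x1 = 290; y1 = 140; c = 'brown'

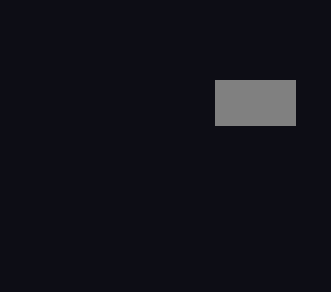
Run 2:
x0 = 215; y0 = 80; x1 = 295; y1 = 125; c = 'gray'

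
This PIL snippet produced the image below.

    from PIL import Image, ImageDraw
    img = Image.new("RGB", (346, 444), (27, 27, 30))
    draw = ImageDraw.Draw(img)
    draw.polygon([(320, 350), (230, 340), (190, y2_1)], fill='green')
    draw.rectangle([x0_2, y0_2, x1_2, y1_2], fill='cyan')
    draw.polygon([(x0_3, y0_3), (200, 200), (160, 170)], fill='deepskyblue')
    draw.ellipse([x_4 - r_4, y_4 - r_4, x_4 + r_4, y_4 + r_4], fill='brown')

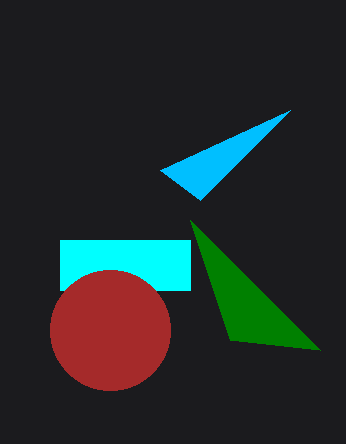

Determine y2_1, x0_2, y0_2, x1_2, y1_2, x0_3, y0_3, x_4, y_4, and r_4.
y2_1 = 220, x0_2 = 60, y0_2 = 240, x1_2 = 190, y1_2 = 290, x0_3 = 290, y0_3 = 110, x_4 = 110, y_4 = 330, r_4 = 60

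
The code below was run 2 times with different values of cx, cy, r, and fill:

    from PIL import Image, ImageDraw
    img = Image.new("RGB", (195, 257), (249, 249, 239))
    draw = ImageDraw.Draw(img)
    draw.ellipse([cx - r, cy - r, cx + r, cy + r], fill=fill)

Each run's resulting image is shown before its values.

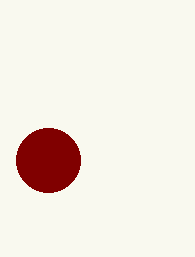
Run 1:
cx = 48
cy = 160
r = 32
fill = 'maroon'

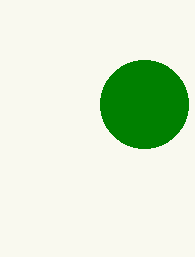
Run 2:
cx = 144
cy = 104
r = 44
fill = 'green'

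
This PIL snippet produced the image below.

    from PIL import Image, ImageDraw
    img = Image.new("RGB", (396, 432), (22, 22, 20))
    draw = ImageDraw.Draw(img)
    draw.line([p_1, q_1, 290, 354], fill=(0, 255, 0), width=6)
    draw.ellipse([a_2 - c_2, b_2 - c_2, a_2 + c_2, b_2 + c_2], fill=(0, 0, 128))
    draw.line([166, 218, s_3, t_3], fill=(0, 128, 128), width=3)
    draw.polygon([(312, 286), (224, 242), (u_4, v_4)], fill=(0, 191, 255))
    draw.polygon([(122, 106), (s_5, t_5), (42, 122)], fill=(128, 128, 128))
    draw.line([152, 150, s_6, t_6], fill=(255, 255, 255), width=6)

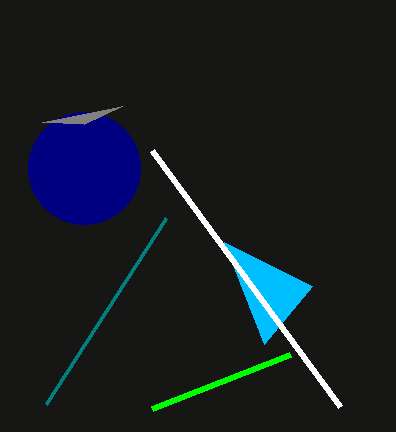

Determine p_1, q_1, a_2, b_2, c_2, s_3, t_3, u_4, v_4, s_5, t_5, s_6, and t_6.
p_1 = 152, q_1 = 408, a_2 = 84, b_2 = 168, c_2 = 56, s_3 = 46, t_3 = 404, u_4 = 264, v_4 = 344, s_5 = 84, t_5 = 124, s_6 = 340, t_6 = 406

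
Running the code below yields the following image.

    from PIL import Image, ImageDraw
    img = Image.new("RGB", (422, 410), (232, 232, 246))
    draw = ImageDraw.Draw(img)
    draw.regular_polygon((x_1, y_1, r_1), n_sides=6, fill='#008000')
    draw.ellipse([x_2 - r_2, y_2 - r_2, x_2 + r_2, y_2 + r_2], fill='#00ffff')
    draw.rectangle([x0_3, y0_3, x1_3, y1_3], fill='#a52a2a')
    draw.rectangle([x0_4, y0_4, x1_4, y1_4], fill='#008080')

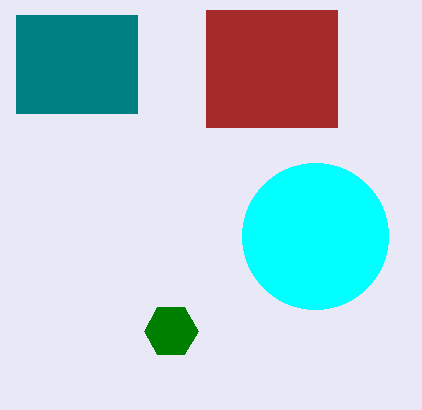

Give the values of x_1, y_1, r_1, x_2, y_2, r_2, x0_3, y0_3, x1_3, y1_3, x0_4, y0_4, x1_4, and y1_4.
x_1 = 171, y_1 = 331, r_1 = 27, x_2 = 315, y_2 = 236, r_2 = 73, x0_3 = 206, y0_3 = 10, x1_3 = 337, y1_3 = 127, x0_4 = 16, y0_4 = 15, x1_4 = 137, y1_4 = 113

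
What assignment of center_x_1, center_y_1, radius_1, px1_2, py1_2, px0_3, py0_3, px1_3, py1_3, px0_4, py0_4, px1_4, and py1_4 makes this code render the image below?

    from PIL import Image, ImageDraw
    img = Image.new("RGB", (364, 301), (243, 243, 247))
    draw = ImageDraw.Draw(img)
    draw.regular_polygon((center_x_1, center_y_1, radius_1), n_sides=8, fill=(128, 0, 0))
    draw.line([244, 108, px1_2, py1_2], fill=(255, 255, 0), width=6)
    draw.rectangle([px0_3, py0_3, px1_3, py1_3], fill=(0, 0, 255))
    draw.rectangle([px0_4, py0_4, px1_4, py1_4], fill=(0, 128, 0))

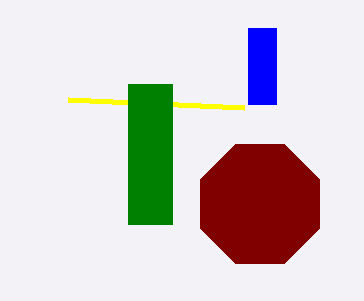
center_x_1 = 260; center_y_1 = 204; radius_1 = 64; px1_2 = 68; py1_2 = 100; px0_3 = 248; py0_3 = 28; px1_3 = 276; py1_3 = 104; px0_4 = 128; py0_4 = 84; px1_4 = 172; py1_4 = 224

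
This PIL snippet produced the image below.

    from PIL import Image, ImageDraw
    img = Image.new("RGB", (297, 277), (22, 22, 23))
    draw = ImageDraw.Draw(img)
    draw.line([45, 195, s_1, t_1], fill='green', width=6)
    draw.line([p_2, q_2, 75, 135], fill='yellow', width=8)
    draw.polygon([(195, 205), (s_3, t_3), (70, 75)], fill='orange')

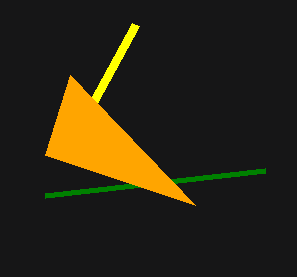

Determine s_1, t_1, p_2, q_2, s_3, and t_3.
s_1 = 265, t_1 = 170, p_2 = 135, q_2 = 25, s_3 = 45, t_3 = 155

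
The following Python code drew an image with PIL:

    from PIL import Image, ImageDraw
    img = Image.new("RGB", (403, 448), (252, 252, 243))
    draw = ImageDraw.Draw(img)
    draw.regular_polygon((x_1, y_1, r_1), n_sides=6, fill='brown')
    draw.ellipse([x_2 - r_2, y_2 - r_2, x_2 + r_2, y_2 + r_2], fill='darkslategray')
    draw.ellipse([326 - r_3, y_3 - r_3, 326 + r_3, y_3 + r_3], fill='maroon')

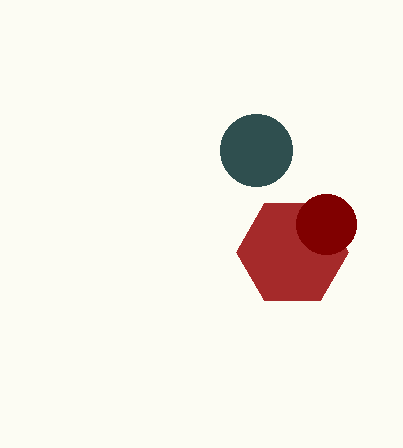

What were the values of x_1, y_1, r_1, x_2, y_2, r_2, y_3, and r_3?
x_1 = 292
y_1 = 252
r_1 = 56
x_2 = 256
y_2 = 150
r_2 = 36
y_3 = 224
r_3 = 30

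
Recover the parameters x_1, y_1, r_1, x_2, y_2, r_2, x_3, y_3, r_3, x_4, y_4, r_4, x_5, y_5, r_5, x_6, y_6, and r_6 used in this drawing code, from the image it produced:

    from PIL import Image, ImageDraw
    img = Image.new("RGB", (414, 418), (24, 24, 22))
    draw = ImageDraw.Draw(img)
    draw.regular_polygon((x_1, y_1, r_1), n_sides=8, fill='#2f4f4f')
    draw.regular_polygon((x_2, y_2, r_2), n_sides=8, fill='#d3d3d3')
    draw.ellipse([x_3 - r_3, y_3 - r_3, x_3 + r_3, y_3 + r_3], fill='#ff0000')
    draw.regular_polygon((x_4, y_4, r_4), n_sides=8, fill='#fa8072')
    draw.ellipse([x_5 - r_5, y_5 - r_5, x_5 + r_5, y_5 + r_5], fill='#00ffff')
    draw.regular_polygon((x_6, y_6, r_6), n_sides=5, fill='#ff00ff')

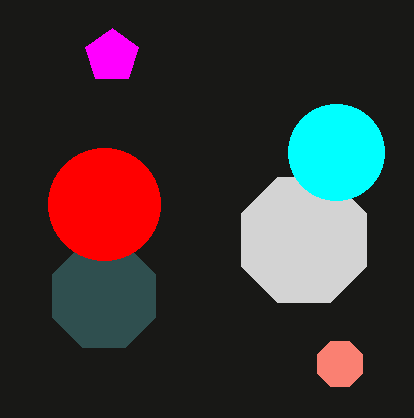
x_1 = 104, y_1 = 296, r_1 = 56, x_2 = 304, y_2 = 240, r_2 = 68, x_3 = 104, y_3 = 204, r_3 = 56, x_4 = 340, y_4 = 364, r_4 = 24, x_5 = 336, y_5 = 152, r_5 = 48, x_6 = 112, y_6 = 56, r_6 = 28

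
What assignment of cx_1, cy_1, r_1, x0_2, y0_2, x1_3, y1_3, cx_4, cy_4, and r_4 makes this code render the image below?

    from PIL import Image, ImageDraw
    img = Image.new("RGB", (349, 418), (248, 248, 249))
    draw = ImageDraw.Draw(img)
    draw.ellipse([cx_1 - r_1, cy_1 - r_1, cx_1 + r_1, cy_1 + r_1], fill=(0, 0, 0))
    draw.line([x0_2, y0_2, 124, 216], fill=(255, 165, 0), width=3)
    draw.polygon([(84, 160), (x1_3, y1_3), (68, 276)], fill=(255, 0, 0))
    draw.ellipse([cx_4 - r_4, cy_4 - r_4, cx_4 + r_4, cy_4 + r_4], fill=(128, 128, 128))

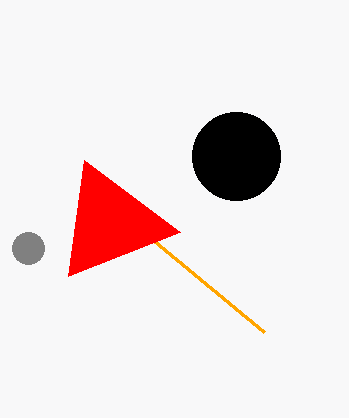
cx_1 = 236; cy_1 = 156; r_1 = 44; x0_2 = 264; y0_2 = 332; x1_3 = 180; y1_3 = 232; cx_4 = 28; cy_4 = 248; r_4 = 16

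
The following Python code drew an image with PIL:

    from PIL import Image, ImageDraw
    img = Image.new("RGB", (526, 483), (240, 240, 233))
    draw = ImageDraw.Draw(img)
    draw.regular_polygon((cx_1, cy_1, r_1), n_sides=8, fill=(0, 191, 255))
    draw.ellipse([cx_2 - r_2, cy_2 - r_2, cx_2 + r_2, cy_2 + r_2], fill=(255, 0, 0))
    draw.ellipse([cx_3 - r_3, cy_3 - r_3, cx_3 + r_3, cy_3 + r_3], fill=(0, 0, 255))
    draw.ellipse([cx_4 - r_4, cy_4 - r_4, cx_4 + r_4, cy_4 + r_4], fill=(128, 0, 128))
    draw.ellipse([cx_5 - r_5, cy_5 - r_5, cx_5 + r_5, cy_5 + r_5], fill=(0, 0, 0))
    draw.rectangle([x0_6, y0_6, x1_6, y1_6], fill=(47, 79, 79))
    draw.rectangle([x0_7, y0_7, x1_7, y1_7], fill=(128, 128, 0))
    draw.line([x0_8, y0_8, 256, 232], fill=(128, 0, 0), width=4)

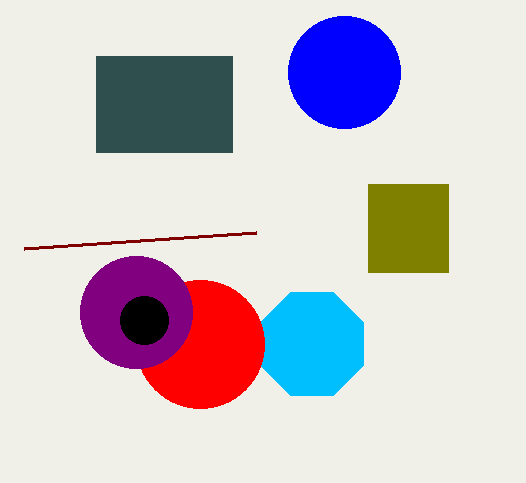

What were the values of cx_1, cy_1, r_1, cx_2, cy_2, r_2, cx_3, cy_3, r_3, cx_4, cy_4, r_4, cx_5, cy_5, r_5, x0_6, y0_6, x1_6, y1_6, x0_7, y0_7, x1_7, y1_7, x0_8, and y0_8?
cx_1 = 312, cy_1 = 344, r_1 = 56, cx_2 = 200, cy_2 = 344, r_2 = 64, cx_3 = 344, cy_3 = 72, r_3 = 56, cx_4 = 136, cy_4 = 312, r_4 = 56, cx_5 = 144, cy_5 = 320, r_5 = 24, x0_6 = 96, y0_6 = 56, x1_6 = 232, y1_6 = 152, x0_7 = 368, y0_7 = 184, x1_7 = 448, y1_7 = 272, x0_8 = 24, y0_8 = 248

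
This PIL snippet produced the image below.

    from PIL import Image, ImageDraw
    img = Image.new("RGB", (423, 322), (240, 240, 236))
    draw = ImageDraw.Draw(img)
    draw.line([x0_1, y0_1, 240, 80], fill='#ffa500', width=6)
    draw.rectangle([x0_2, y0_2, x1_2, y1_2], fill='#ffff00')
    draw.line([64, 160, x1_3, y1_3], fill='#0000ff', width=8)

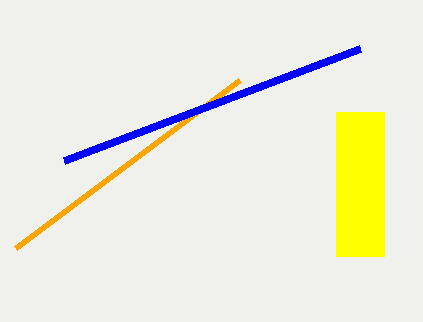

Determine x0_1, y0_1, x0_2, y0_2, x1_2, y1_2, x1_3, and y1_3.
x0_1 = 16, y0_1 = 248, x0_2 = 336, y0_2 = 112, x1_2 = 384, y1_2 = 256, x1_3 = 360, y1_3 = 48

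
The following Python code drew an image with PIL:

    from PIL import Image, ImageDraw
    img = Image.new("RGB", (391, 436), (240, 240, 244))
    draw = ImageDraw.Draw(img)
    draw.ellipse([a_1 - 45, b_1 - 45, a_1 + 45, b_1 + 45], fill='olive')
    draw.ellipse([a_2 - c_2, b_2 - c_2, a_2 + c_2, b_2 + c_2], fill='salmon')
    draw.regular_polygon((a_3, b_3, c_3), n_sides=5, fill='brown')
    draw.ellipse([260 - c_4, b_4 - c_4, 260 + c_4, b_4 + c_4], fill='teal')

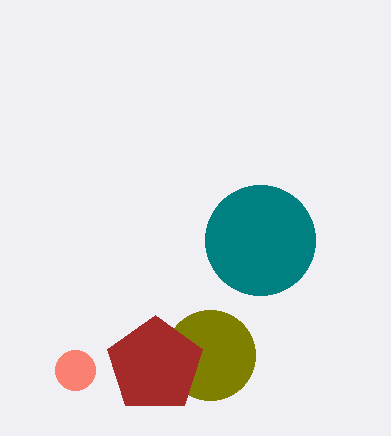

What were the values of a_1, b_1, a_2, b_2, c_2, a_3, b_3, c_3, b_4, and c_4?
a_1 = 210
b_1 = 355
a_2 = 75
b_2 = 370
c_2 = 20
a_3 = 155
b_3 = 365
c_3 = 50
b_4 = 240
c_4 = 55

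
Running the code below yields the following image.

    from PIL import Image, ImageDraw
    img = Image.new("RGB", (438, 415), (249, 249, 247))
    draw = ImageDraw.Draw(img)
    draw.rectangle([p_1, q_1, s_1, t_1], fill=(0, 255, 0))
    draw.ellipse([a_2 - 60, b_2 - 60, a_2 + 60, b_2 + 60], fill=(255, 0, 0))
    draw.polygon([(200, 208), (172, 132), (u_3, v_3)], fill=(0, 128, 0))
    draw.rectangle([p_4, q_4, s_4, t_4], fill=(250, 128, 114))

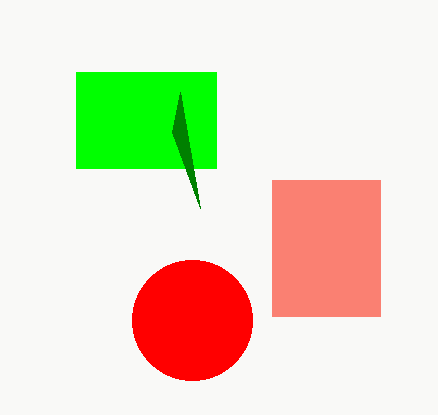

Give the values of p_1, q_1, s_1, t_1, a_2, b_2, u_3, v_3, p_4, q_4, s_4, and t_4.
p_1 = 76
q_1 = 72
s_1 = 216
t_1 = 168
a_2 = 192
b_2 = 320
u_3 = 180
v_3 = 92
p_4 = 272
q_4 = 180
s_4 = 380
t_4 = 316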